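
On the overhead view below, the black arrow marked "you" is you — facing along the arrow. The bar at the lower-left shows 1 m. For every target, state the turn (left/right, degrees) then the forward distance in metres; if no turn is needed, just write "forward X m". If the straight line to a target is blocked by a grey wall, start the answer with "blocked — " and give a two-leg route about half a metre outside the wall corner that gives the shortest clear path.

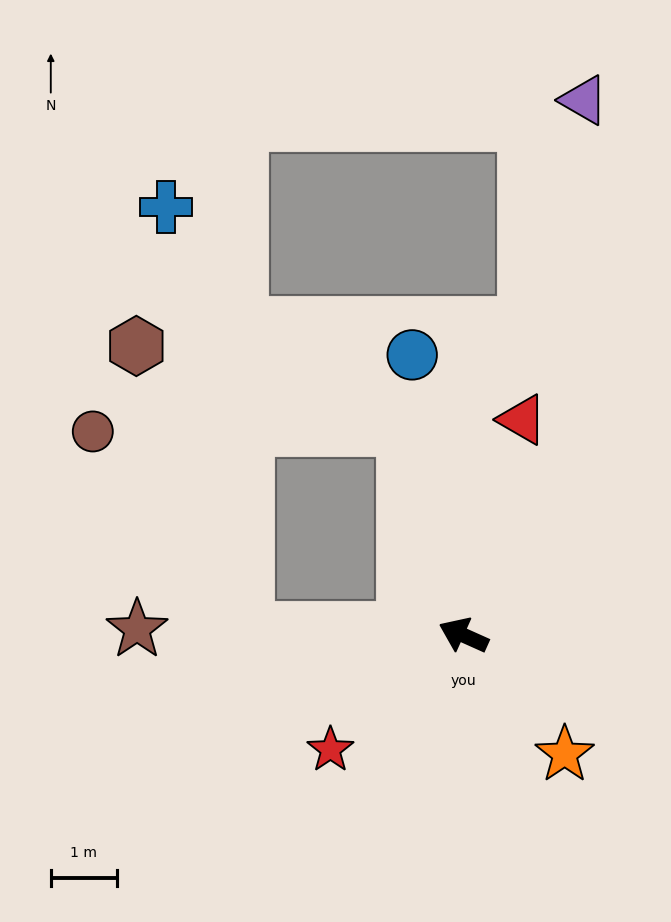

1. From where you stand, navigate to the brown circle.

blocked — turn left 23°, forward 3.3 m, then turn right 51°, forward 3.8 m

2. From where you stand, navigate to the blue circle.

turn right 56°, forward 4.3 m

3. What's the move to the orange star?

turn left 155°, forward 2.4 m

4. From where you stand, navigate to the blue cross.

blocked — turn left 23°, forward 3.3 m, then turn right 78°, forward 6.5 m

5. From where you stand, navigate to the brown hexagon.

blocked — turn right 50°, forward 3.3 m, then turn left 57°, forward 4.2 m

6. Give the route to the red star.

turn left 65°, forward 2.7 m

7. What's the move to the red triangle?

turn right 81°, forward 3.4 m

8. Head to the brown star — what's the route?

turn left 23°, forward 4.9 m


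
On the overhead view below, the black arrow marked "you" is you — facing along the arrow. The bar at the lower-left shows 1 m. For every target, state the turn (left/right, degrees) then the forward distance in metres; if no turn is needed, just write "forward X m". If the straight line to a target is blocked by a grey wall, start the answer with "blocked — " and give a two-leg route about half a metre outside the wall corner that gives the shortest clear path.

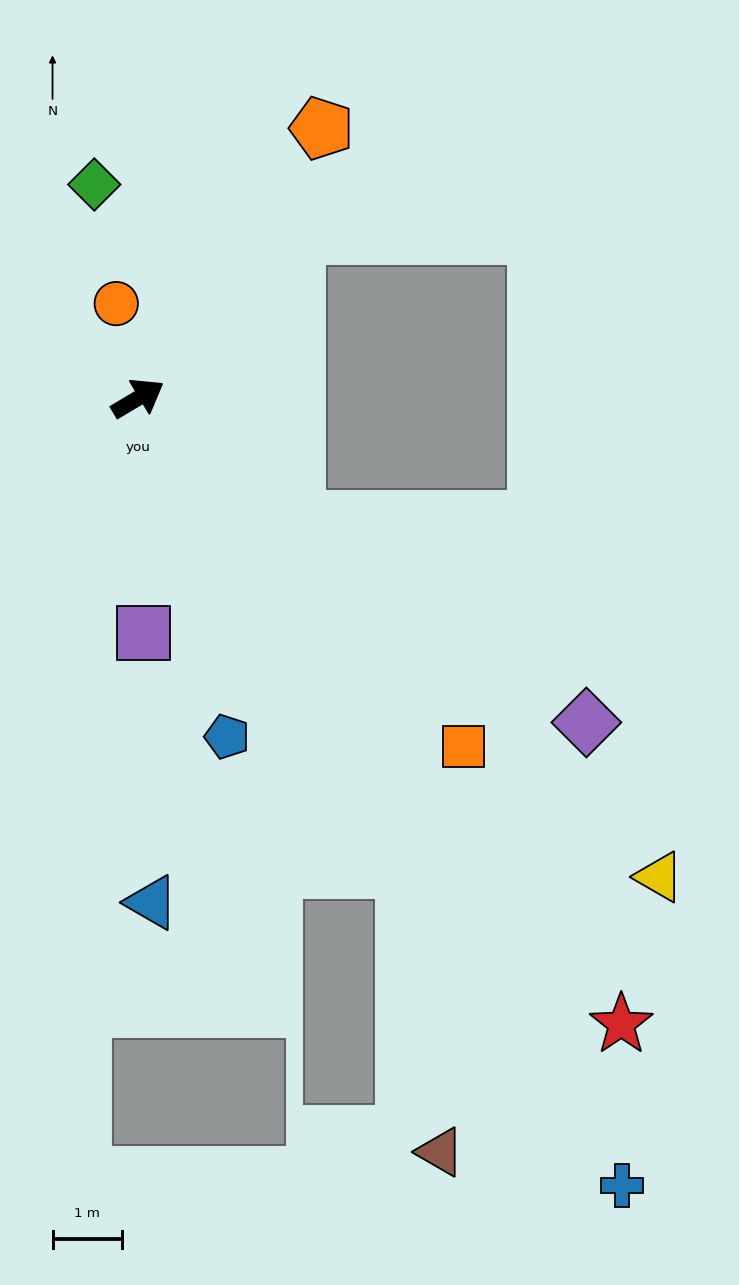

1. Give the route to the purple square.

turn right 119°, forward 3.4 m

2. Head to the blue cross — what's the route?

turn right 89°, forward 13.3 m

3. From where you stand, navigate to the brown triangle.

blocked — turn right 91°, forward 7.8 m, then turn right 23°, forward 4.1 m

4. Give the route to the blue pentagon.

turn right 106°, forward 5.0 m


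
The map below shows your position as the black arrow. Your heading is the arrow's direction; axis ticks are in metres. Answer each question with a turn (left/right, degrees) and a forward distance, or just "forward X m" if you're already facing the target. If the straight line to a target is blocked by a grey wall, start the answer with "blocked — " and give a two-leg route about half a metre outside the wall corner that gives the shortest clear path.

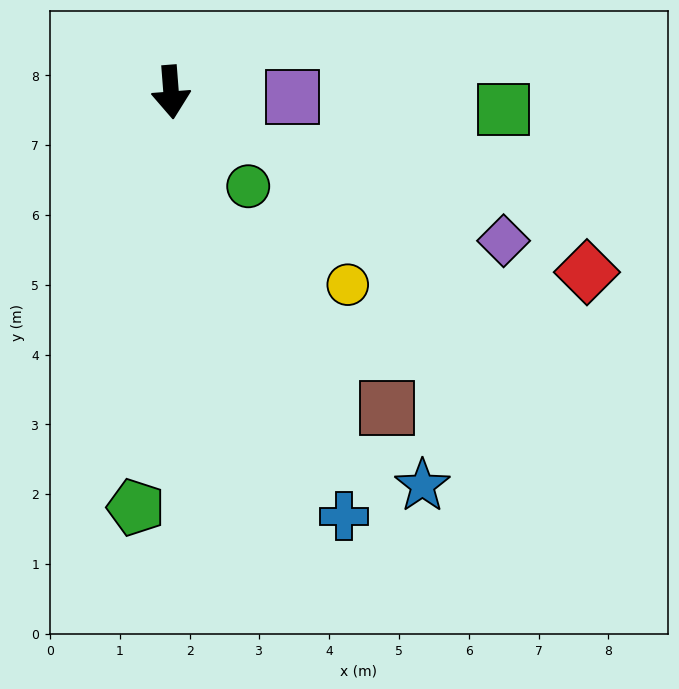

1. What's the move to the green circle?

turn left 35°, forward 1.7 m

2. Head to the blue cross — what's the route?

turn left 18°, forward 6.6 m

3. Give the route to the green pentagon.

turn right 9°, forward 6.0 m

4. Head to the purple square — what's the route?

turn left 83°, forward 1.7 m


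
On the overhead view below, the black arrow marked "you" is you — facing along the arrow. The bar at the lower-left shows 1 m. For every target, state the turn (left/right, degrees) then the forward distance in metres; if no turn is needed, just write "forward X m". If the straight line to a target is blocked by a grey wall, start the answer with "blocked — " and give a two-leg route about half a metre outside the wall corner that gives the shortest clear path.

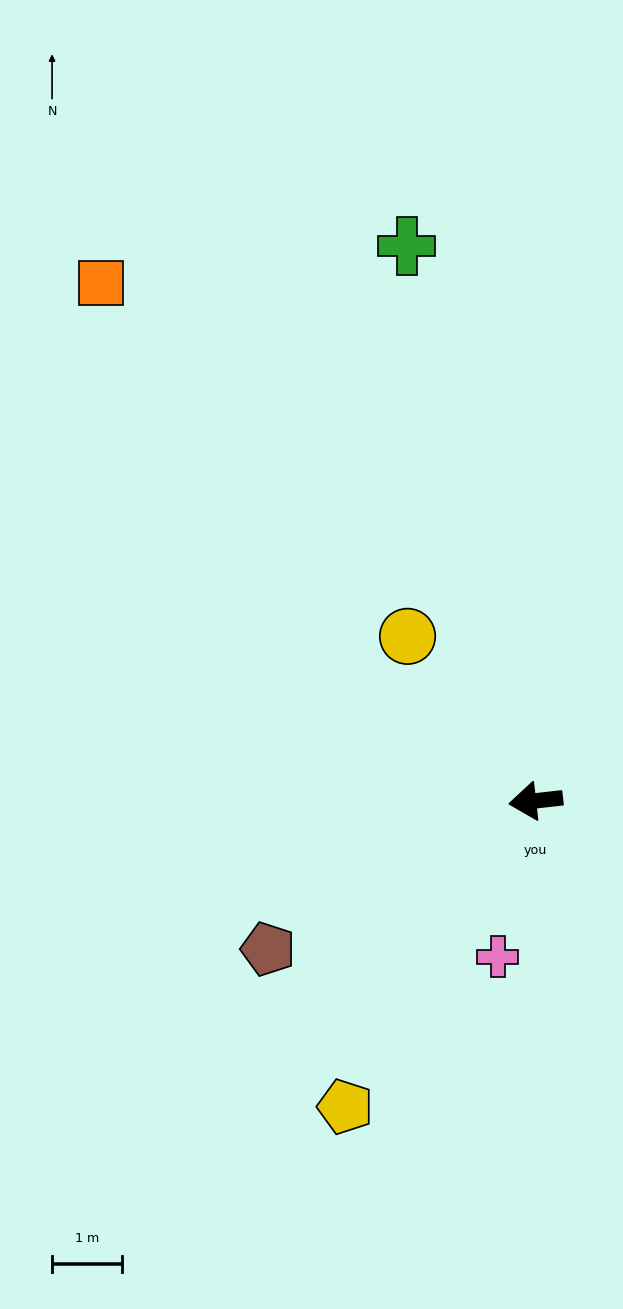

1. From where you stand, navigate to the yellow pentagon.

turn left 52°, forward 5.2 m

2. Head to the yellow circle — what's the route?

turn right 59°, forward 3.0 m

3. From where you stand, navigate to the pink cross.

turn left 70°, forward 2.3 m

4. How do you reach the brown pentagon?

turn left 23°, forward 4.4 m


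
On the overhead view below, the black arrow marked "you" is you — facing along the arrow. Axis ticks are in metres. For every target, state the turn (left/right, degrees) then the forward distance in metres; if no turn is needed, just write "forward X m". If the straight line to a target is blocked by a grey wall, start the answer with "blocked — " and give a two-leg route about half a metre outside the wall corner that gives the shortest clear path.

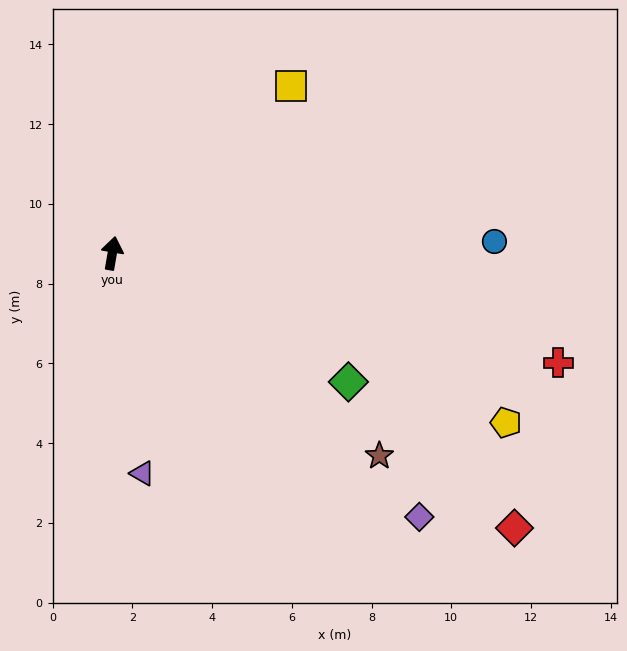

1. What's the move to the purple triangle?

turn right 162°, forward 5.6 m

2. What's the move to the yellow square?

turn right 37°, forward 6.1 m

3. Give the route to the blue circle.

turn right 78°, forward 9.6 m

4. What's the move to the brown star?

turn right 117°, forward 8.4 m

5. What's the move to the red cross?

turn right 94°, forward 11.5 m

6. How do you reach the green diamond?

turn right 109°, forward 6.7 m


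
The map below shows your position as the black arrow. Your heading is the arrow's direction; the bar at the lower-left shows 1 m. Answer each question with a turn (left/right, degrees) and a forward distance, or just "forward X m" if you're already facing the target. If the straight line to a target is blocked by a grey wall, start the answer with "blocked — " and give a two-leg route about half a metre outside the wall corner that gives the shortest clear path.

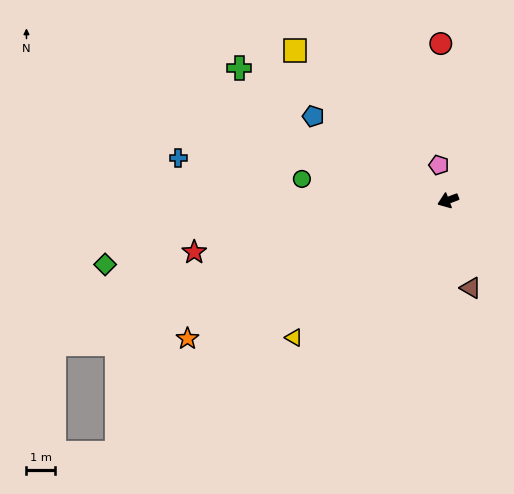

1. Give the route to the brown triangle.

turn left 84°, forward 3.1 m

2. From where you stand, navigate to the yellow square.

turn right 65°, forward 7.4 m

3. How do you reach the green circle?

turn right 29°, forward 5.1 m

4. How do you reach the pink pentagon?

turn right 96°, forward 1.3 m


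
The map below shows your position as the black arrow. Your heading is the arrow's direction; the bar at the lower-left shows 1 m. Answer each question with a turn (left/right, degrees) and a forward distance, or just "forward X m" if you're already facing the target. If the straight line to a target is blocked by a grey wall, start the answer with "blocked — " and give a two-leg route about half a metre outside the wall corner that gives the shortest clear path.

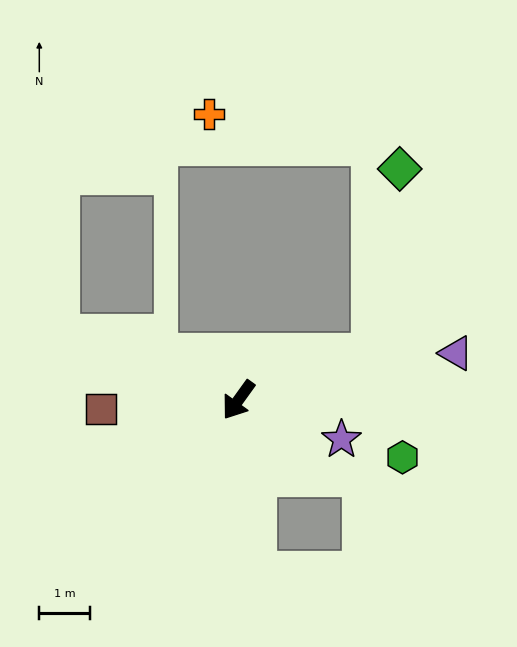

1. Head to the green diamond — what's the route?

blocked — turn left 144°, forward 2.8 m, then turn left 64°, forward 3.7 m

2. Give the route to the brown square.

turn right 51°, forward 2.7 m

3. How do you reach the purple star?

turn left 105°, forward 2.2 m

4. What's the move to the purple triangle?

turn left 138°, forward 4.4 m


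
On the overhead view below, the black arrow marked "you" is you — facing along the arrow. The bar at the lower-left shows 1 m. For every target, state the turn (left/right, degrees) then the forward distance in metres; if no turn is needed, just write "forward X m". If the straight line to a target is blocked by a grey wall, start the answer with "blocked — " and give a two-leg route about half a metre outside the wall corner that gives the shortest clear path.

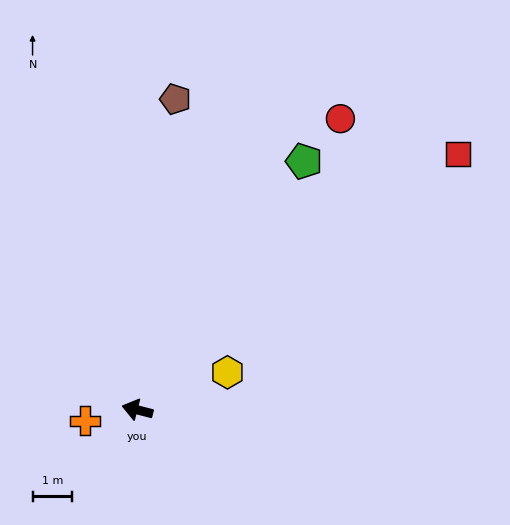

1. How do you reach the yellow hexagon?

turn right 143°, forward 2.5 m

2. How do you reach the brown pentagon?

turn right 83°, forward 7.9 m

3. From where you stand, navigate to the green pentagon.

turn right 109°, forward 7.6 m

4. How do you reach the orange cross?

turn left 26°, forward 1.4 m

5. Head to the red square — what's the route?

turn right 127°, forward 10.4 m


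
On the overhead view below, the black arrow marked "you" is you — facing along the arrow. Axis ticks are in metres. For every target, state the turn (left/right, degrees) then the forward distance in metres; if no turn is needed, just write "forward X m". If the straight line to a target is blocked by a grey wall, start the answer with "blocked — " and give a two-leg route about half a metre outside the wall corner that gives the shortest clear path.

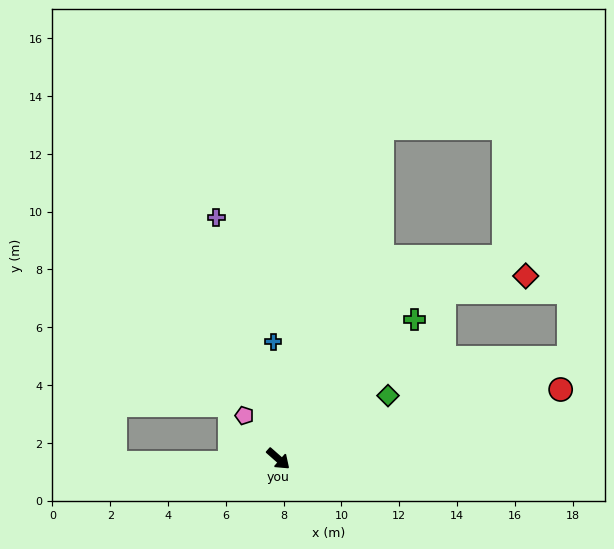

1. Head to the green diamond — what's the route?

turn left 71°, forward 4.4 m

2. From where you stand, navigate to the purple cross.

turn left 146°, forward 8.6 m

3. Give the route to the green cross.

turn left 87°, forward 6.7 m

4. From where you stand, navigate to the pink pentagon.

turn left 170°, forward 1.9 m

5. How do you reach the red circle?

turn left 55°, forward 10.1 m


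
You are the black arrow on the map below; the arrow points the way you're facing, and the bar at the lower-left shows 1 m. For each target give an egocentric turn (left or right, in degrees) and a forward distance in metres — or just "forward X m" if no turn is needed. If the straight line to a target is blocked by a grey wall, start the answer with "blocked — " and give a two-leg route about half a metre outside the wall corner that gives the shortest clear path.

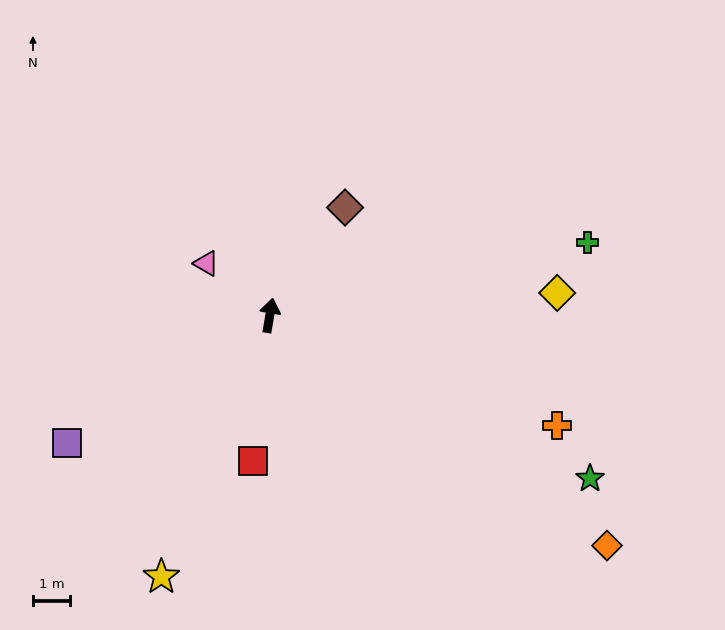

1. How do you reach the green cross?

turn right 67°, forward 8.7 m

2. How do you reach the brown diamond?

turn right 25°, forward 3.5 m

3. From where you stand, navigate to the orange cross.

turn right 101°, forward 8.2 m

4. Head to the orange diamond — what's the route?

turn right 115°, forward 10.9 m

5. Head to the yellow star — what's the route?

turn left 167°, forward 7.6 m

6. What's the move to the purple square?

turn left 132°, forward 6.4 m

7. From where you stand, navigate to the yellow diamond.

turn right 76°, forward 7.7 m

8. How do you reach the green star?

turn right 107°, forward 9.6 m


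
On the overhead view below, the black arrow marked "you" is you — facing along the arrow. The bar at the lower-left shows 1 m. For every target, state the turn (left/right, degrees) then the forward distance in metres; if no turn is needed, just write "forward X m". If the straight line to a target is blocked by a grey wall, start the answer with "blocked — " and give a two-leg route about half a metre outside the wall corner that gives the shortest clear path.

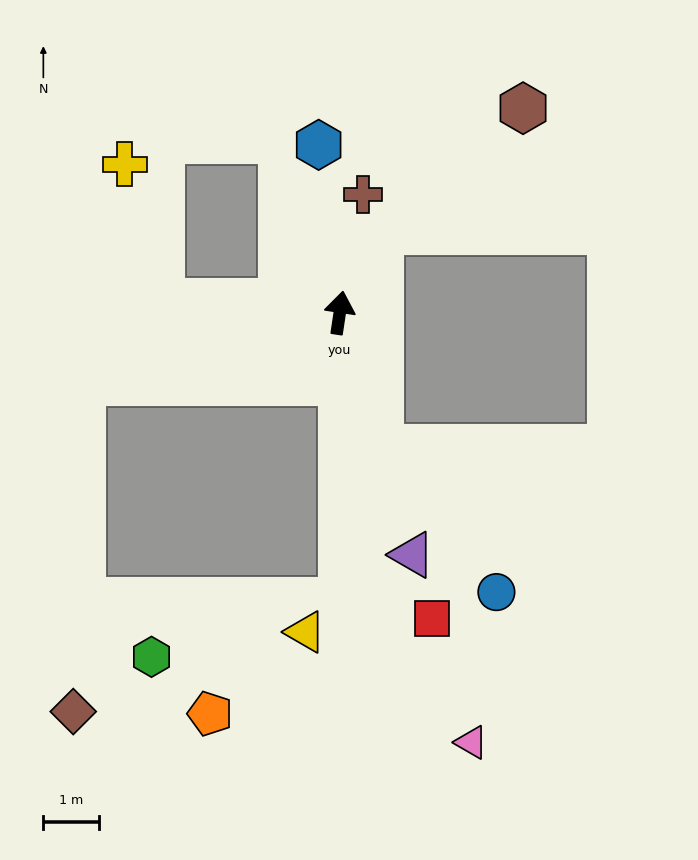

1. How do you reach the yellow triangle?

blocked — turn right 171°, forward 5.2 m, then turn right 50°, forward 0.9 m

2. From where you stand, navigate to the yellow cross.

blocked — turn left 95°, forward 3.2 m, then turn right 72°, forward 2.6 m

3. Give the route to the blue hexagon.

turn left 16°, forward 3.1 m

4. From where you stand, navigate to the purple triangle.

turn right 155°, forward 4.6 m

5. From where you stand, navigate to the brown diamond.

blocked — turn left 113°, forward 4.8 m, then turn left 74°, forward 6.0 m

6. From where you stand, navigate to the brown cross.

turn right 3°, forward 2.2 m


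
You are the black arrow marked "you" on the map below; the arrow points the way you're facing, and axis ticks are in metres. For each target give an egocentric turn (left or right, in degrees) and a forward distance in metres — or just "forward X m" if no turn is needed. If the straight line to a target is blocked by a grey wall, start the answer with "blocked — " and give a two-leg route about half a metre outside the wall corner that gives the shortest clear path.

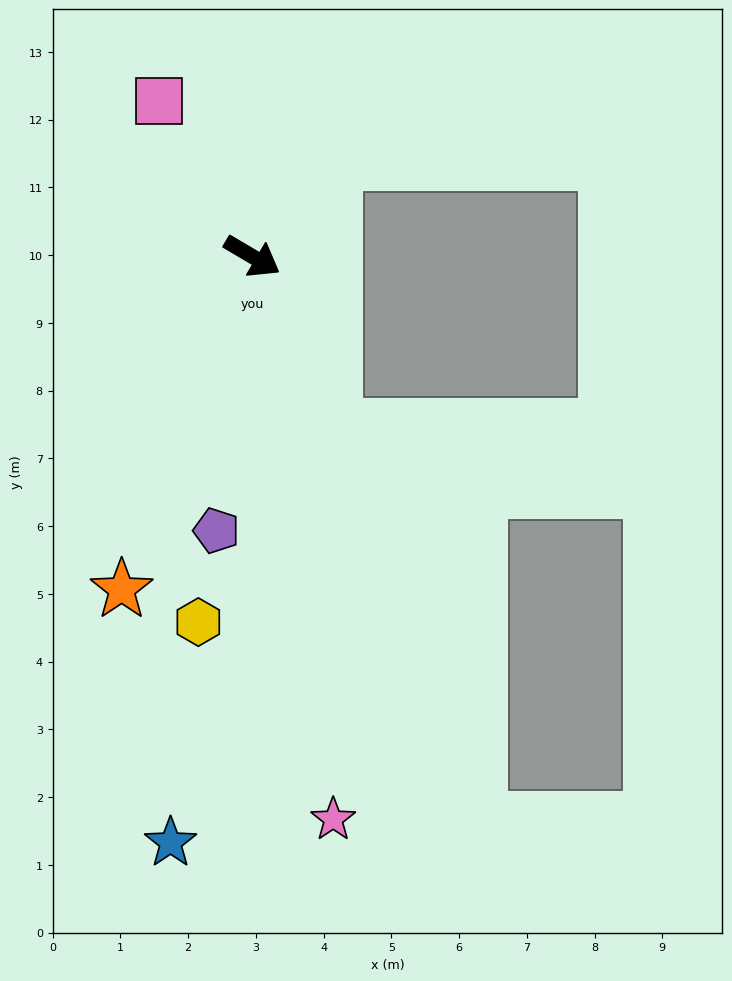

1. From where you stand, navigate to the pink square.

turn left 151°, forward 2.7 m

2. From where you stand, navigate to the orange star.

turn right 81°, forward 5.3 m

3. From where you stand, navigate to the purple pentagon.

turn right 67°, forward 4.1 m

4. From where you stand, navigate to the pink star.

turn right 51°, forward 8.4 m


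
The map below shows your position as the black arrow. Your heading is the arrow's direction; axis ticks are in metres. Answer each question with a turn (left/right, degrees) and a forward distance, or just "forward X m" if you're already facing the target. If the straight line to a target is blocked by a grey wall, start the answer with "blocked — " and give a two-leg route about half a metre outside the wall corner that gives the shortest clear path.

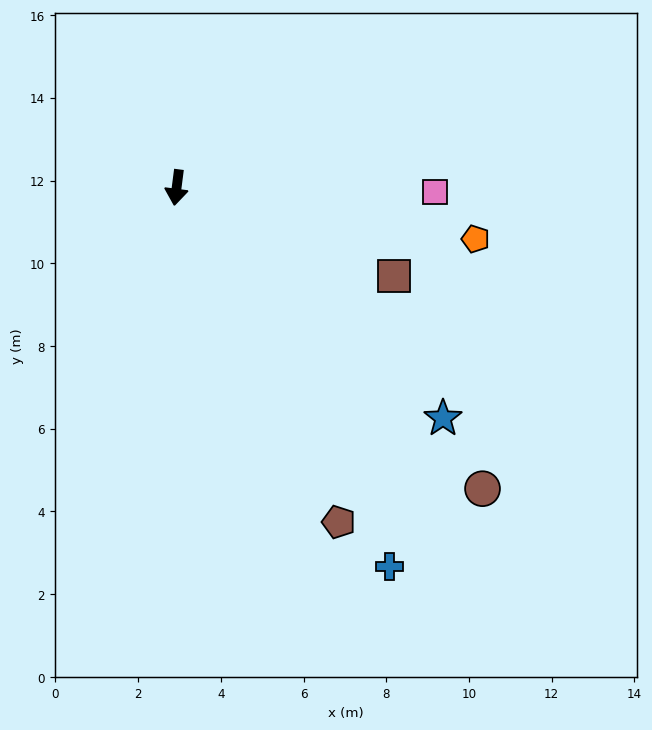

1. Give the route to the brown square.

turn left 75°, forward 5.7 m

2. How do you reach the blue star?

turn left 56°, forward 8.5 m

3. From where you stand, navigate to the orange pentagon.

turn left 88°, forward 7.3 m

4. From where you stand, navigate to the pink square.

turn left 96°, forward 6.3 m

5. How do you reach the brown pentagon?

turn left 33°, forward 9.0 m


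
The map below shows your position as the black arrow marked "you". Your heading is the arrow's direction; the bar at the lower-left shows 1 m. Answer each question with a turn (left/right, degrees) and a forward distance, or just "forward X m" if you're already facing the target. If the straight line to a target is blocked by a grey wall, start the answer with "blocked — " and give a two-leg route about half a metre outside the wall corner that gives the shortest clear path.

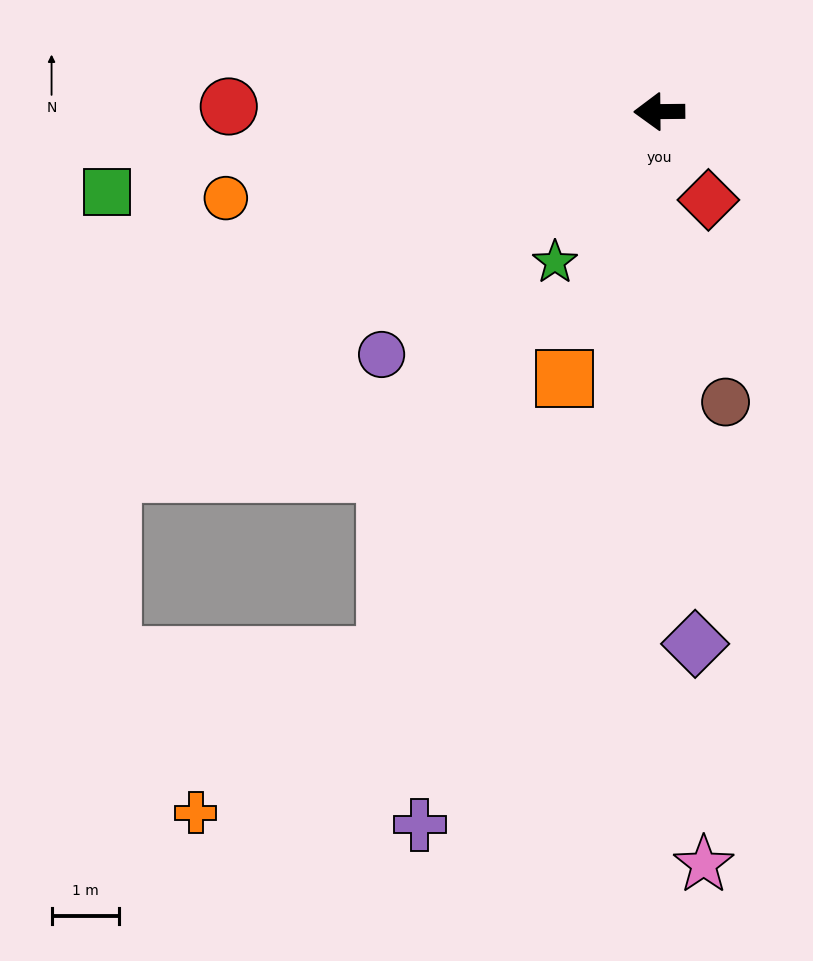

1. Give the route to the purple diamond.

turn left 93°, forward 7.9 m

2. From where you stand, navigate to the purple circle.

turn left 41°, forward 5.5 m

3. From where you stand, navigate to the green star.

turn left 55°, forward 2.7 m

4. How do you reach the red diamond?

turn left 119°, forward 1.5 m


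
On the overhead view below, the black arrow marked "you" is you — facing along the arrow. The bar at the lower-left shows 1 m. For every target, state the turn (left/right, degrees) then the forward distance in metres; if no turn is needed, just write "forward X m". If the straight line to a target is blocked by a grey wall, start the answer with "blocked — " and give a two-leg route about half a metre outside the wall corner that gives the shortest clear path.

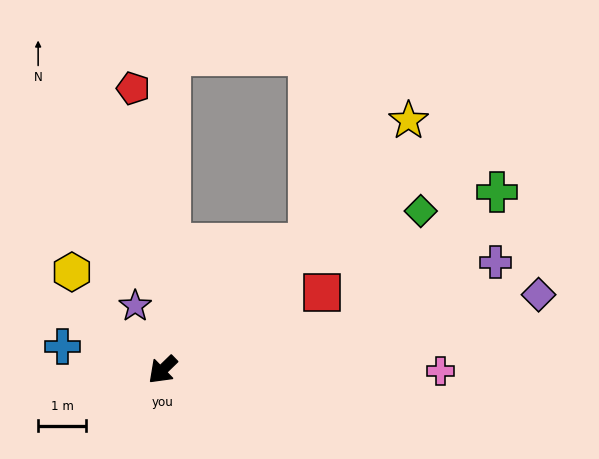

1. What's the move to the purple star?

turn right 111°, forward 1.5 m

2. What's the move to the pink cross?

turn left 136°, forward 5.8 m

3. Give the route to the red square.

turn left 162°, forward 3.7 m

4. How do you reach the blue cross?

turn right 57°, forward 2.2 m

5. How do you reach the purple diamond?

turn left 147°, forward 8.0 m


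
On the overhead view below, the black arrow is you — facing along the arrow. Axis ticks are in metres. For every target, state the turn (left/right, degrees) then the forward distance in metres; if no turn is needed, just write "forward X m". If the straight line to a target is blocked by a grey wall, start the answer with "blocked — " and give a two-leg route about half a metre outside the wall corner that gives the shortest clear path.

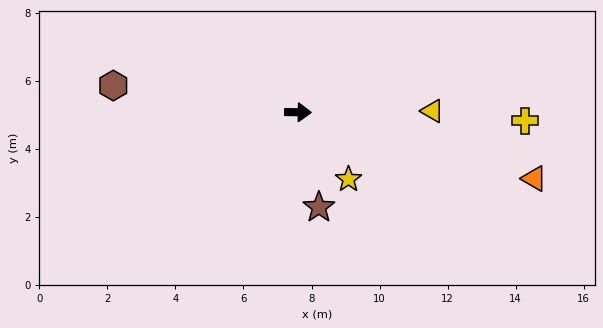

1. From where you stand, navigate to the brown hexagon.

turn left 173°, forward 5.5 m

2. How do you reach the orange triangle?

turn right 15°, forward 7.2 m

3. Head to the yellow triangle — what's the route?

forward 4.0 m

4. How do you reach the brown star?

turn right 77°, forward 2.9 m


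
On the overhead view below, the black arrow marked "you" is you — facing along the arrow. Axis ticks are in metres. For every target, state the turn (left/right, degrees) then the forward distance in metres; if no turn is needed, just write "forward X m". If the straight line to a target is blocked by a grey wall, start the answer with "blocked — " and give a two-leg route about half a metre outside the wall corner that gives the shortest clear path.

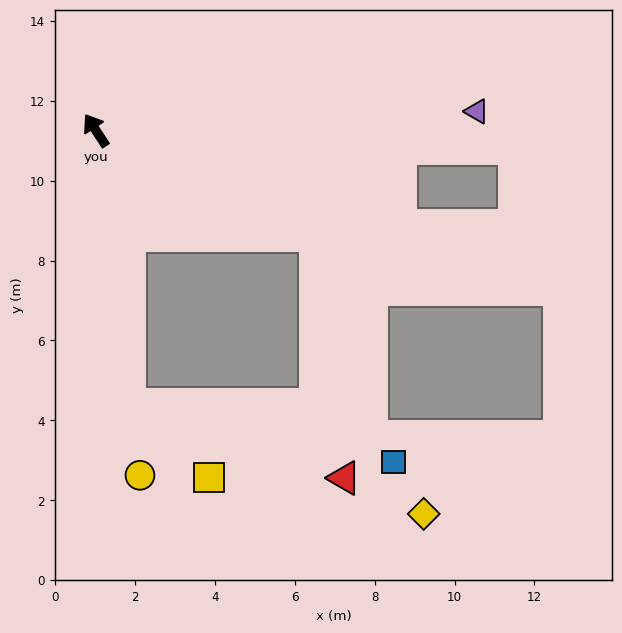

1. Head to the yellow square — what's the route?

blocked — turn left 154°, forward 6.9 m, then turn left 40°, forward 2.7 m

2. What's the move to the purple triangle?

turn right 120°, forward 9.5 m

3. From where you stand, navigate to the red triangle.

blocked — turn right 149°, forward 6.1 m, then turn right 58°, forward 6.1 m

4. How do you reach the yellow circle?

turn left 154°, forward 8.7 m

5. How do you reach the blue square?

blocked — turn left 154°, forward 6.9 m, then turn left 71°, forward 6.8 m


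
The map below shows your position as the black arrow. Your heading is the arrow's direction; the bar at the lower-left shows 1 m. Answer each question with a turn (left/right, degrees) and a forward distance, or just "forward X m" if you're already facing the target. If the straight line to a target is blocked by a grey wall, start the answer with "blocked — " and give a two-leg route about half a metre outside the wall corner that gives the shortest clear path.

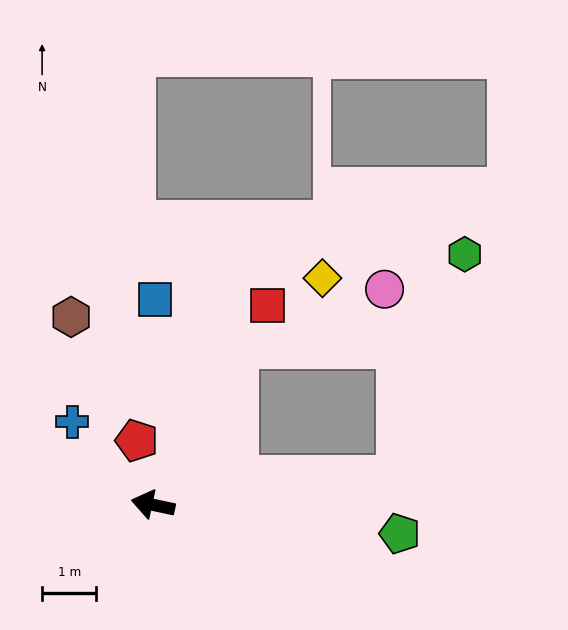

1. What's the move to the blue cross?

turn right 34°, forward 2.1 m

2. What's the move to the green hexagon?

blocked — turn right 162°, forward 4.6 m, then turn left 68°, forward 4.3 m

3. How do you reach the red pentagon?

turn right 64°, forward 1.2 m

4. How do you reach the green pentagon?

turn right 175°, forward 4.6 m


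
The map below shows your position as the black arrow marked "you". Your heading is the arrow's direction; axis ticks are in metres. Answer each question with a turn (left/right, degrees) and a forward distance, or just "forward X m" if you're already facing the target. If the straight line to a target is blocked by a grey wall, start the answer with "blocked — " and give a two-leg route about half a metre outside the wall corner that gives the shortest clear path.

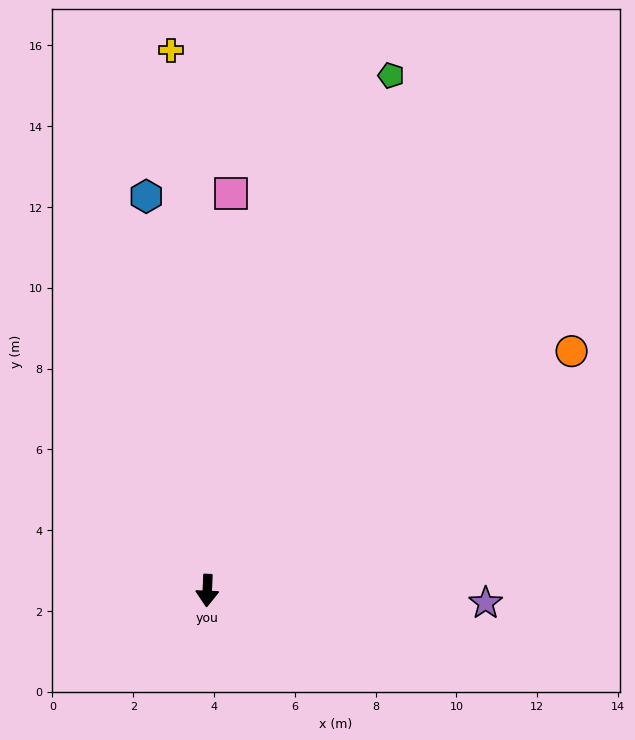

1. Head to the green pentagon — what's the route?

turn left 163°, forward 13.5 m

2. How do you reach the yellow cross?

turn right 174°, forward 13.4 m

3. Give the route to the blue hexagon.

turn right 169°, forward 9.9 m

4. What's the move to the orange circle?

turn left 126°, forward 10.8 m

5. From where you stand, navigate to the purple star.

turn left 90°, forward 6.9 m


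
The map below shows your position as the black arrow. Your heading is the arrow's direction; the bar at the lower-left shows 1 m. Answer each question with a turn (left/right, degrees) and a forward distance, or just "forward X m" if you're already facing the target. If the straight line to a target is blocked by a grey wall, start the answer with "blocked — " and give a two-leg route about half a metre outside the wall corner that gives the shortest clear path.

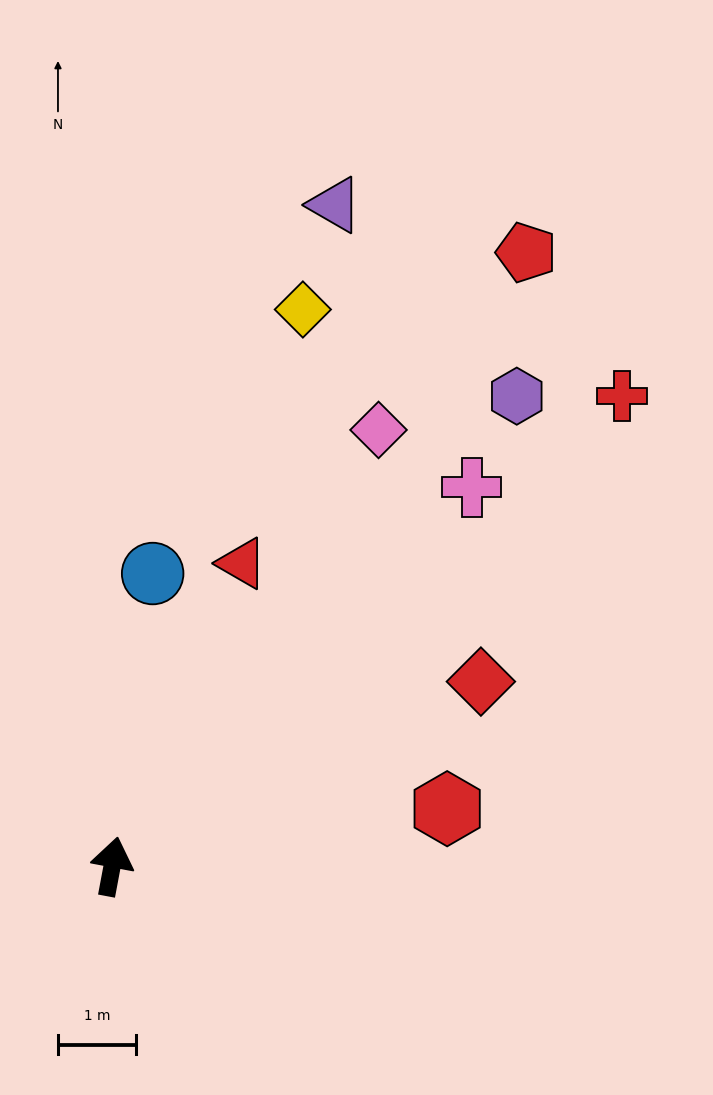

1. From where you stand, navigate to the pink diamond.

turn right 21°, forward 6.5 m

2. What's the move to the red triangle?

turn right 13°, forward 4.2 m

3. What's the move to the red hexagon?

turn right 70°, forward 4.3 m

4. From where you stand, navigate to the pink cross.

turn right 33°, forward 6.7 m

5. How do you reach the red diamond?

turn right 53°, forward 5.3 m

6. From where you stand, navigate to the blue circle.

turn left 3°, forward 3.8 m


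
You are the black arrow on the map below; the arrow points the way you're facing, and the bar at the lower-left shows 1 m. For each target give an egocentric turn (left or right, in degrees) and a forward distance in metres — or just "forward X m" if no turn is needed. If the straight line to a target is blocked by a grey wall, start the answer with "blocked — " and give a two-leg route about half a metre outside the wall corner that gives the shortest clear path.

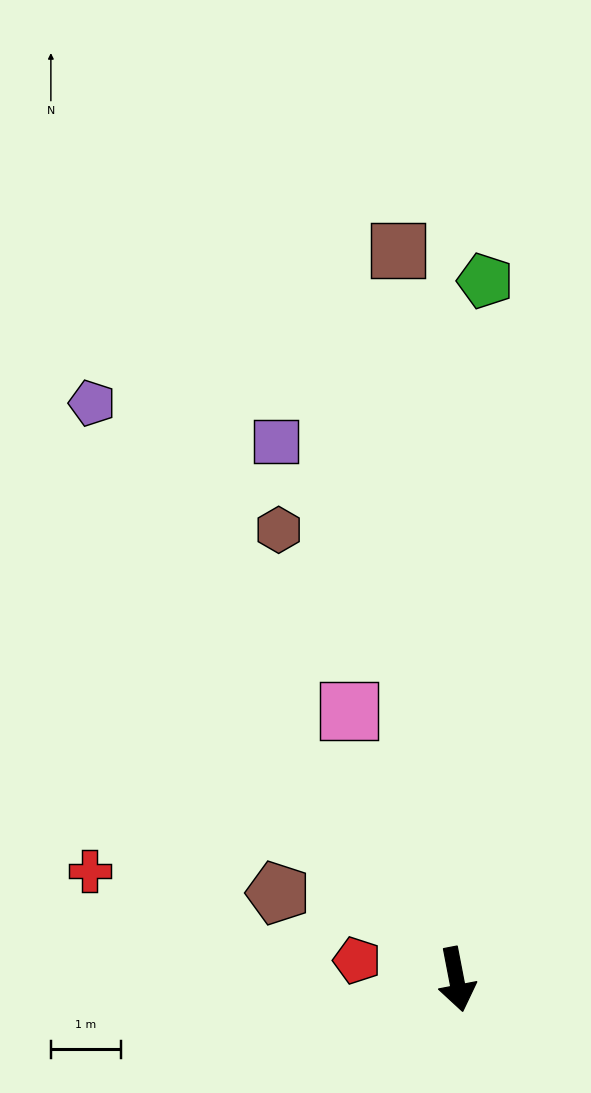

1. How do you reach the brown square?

turn left 174°, forward 10.4 m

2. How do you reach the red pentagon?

turn right 112°, forward 1.4 m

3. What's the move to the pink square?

turn right 169°, forward 4.1 m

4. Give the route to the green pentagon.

turn left 167°, forward 10.0 m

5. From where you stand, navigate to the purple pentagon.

turn right 159°, forward 9.7 m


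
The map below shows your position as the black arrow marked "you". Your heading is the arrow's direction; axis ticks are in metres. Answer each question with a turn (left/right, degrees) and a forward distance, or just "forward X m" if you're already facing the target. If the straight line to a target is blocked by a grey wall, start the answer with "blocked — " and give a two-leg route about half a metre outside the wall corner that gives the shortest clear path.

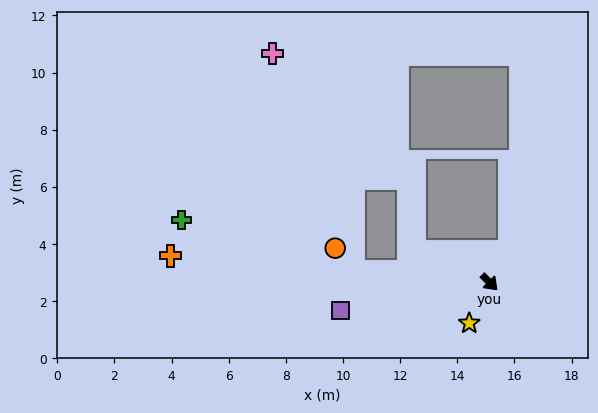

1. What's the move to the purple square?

turn right 124°, forward 5.3 m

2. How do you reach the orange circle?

blocked — turn right 139°, forward 4.8 m, then turn right 49°, forward 1.0 m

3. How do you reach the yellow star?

turn right 71°, forward 1.6 m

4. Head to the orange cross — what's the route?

turn right 140°, forward 11.2 m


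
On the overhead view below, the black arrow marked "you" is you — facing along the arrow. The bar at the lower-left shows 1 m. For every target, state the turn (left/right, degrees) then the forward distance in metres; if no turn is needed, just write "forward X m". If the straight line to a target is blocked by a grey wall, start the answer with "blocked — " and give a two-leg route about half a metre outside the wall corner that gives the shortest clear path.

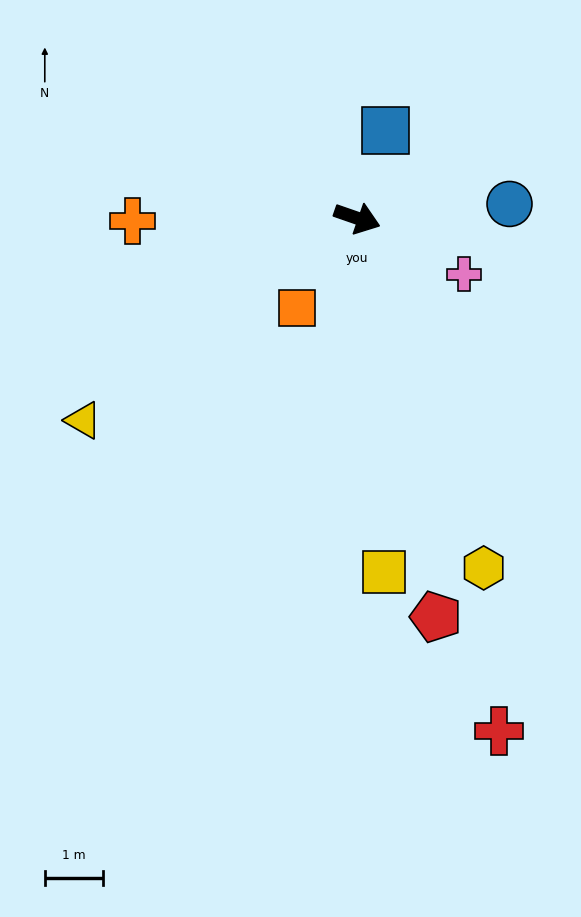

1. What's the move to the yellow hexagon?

turn right 51°, forward 6.4 m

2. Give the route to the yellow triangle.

turn right 124°, forward 5.8 m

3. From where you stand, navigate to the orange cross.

turn right 160°, forward 3.9 m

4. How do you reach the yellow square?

turn right 67°, forward 6.1 m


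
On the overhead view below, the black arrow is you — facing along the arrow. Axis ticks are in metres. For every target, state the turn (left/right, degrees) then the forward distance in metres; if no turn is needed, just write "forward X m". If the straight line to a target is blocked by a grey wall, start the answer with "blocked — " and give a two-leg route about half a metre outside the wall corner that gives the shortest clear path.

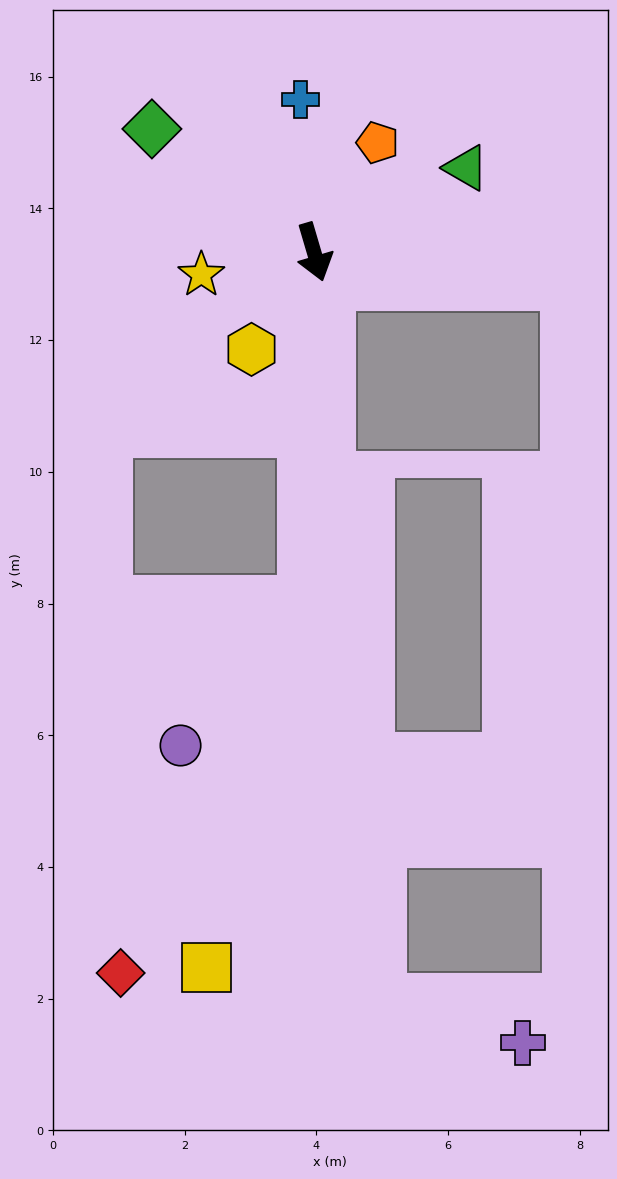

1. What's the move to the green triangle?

turn left 103°, forward 2.6 m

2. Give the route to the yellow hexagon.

turn right 49°, forward 1.8 m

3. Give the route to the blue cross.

turn left 169°, forward 2.3 m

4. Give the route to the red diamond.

blocked — turn right 18°, forward 5.3 m, then turn right 25°, forward 6.3 m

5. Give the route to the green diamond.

turn right 144°, forward 3.1 m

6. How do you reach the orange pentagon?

turn left 133°, forward 1.9 m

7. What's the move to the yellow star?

turn right 95°, forward 1.7 m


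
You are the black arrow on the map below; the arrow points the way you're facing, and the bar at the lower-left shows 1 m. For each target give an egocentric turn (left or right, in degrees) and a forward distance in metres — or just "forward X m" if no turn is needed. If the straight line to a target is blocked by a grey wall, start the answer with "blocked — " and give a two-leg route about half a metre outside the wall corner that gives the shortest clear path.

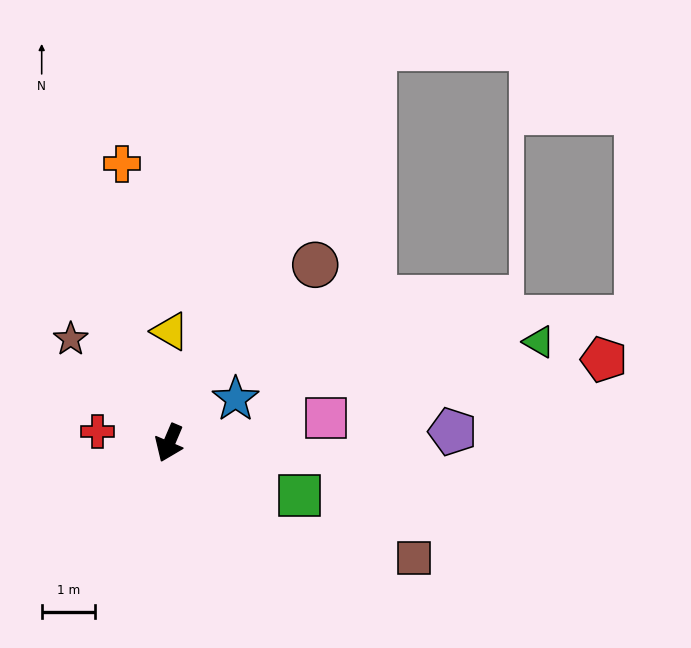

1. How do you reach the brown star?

turn right 113°, forward 2.7 m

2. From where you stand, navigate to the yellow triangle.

turn right 157°, forward 2.1 m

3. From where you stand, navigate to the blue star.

turn left 147°, forward 1.5 m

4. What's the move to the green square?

turn left 91°, forward 2.6 m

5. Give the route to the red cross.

turn right 76°, forward 1.4 m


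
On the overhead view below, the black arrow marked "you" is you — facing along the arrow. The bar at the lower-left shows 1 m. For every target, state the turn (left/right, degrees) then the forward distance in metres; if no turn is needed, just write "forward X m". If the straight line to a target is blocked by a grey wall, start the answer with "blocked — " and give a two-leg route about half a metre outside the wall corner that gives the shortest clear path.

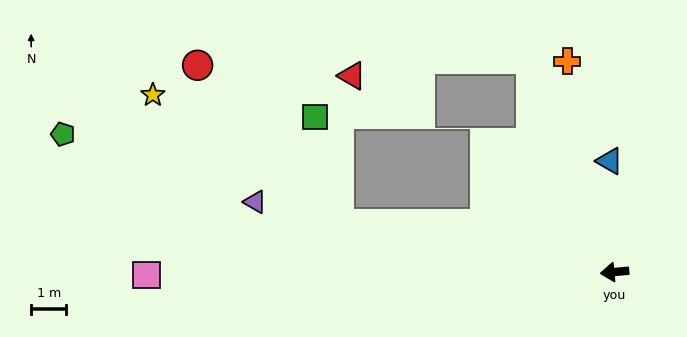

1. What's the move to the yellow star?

blocked — turn right 15°, forward 8.0 m, then turn right 25°, forward 6.5 m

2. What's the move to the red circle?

blocked — turn right 15°, forward 8.0 m, then turn right 38°, forward 6.1 m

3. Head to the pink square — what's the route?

turn right 5°, forward 13.4 m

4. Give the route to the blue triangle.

turn right 93°, forward 3.2 m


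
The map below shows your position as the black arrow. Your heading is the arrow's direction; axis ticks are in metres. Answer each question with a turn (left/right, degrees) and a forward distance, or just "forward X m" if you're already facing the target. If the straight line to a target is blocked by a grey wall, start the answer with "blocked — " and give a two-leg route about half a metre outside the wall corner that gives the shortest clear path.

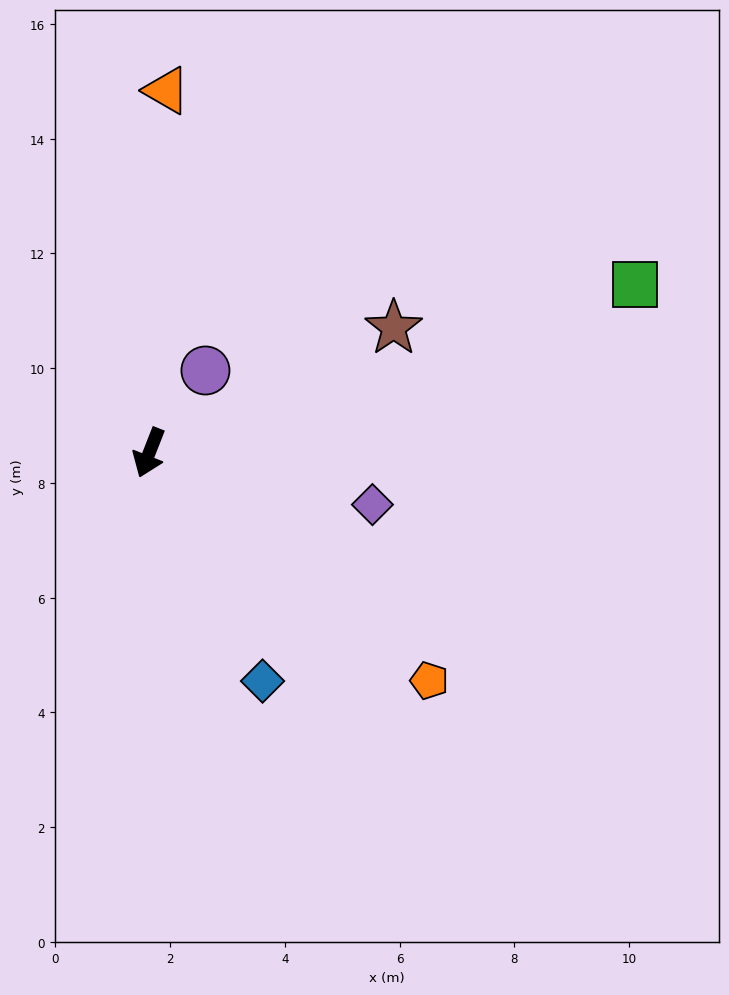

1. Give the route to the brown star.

turn left 139°, forward 4.8 m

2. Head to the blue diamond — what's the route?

turn left 48°, forward 4.4 m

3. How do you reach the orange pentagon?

turn left 72°, forward 6.3 m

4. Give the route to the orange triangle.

turn right 161°, forward 6.3 m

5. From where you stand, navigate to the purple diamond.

turn left 98°, forward 4.0 m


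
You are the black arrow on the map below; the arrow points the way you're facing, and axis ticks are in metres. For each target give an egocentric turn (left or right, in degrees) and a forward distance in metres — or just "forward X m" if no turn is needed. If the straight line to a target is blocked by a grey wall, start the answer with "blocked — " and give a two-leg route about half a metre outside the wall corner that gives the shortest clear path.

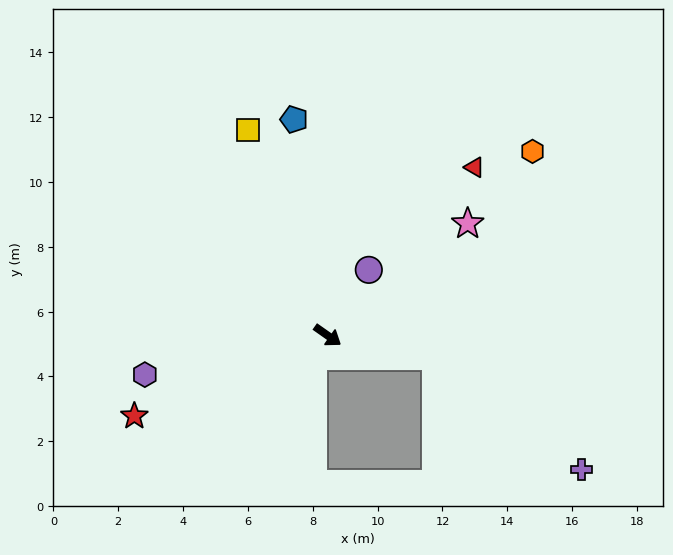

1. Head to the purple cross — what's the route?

blocked — turn left 24°, forward 3.4 m, then turn right 27°, forward 5.7 m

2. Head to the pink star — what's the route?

turn left 74°, forward 5.5 m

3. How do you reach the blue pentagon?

turn left 134°, forward 6.7 m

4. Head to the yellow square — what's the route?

turn left 146°, forward 6.8 m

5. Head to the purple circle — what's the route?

turn left 93°, forward 2.4 m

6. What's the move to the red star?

turn right 122°, forward 6.5 m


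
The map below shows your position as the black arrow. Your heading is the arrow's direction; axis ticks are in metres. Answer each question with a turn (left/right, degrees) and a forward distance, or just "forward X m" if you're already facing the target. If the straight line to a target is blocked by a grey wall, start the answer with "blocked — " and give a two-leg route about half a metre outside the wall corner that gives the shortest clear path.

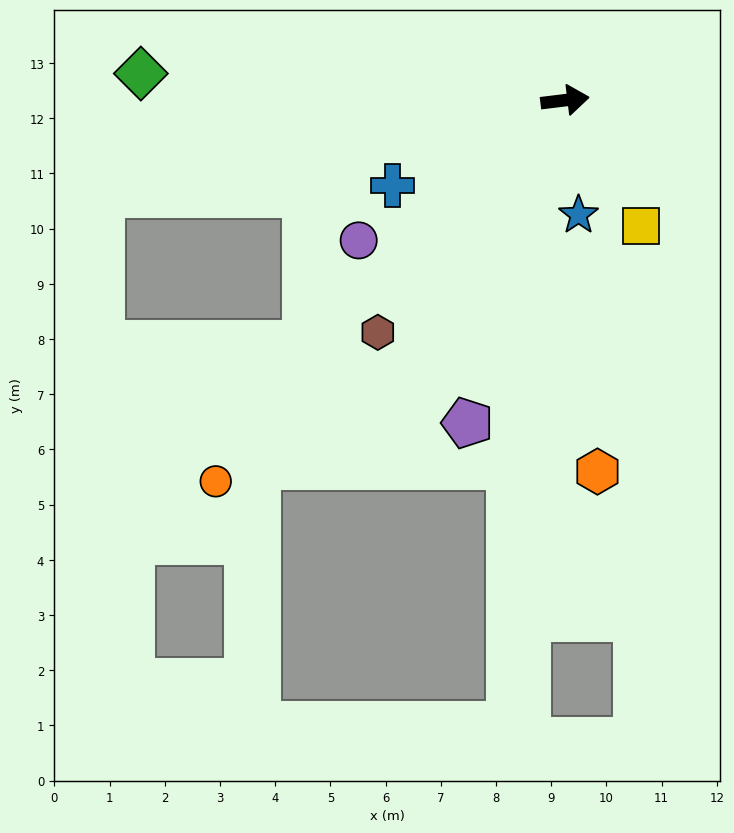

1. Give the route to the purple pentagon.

turn right 114°, forward 6.1 m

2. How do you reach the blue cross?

turn right 161°, forward 3.5 m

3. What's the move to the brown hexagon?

turn right 136°, forward 5.4 m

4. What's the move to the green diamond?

turn left 169°, forward 7.7 m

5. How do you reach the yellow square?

turn right 66°, forward 2.7 m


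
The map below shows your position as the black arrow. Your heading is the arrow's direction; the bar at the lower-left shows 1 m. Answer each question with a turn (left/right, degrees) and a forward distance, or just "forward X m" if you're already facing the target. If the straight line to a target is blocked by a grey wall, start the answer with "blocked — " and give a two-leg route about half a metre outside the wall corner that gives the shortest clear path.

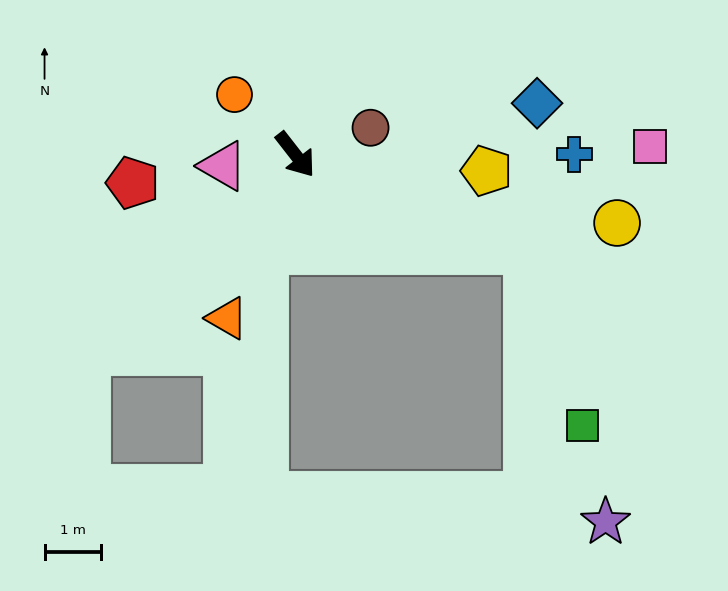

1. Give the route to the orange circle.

turn right 173°, forward 1.5 m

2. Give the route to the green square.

blocked — turn left 30°, forward 4.5 m, then turn right 50°, forward 3.3 m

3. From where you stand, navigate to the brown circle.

turn left 72°, forward 1.4 m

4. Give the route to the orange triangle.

turn right 61°, forward 3.1 m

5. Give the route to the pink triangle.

turn right 119°, forward 1.3 m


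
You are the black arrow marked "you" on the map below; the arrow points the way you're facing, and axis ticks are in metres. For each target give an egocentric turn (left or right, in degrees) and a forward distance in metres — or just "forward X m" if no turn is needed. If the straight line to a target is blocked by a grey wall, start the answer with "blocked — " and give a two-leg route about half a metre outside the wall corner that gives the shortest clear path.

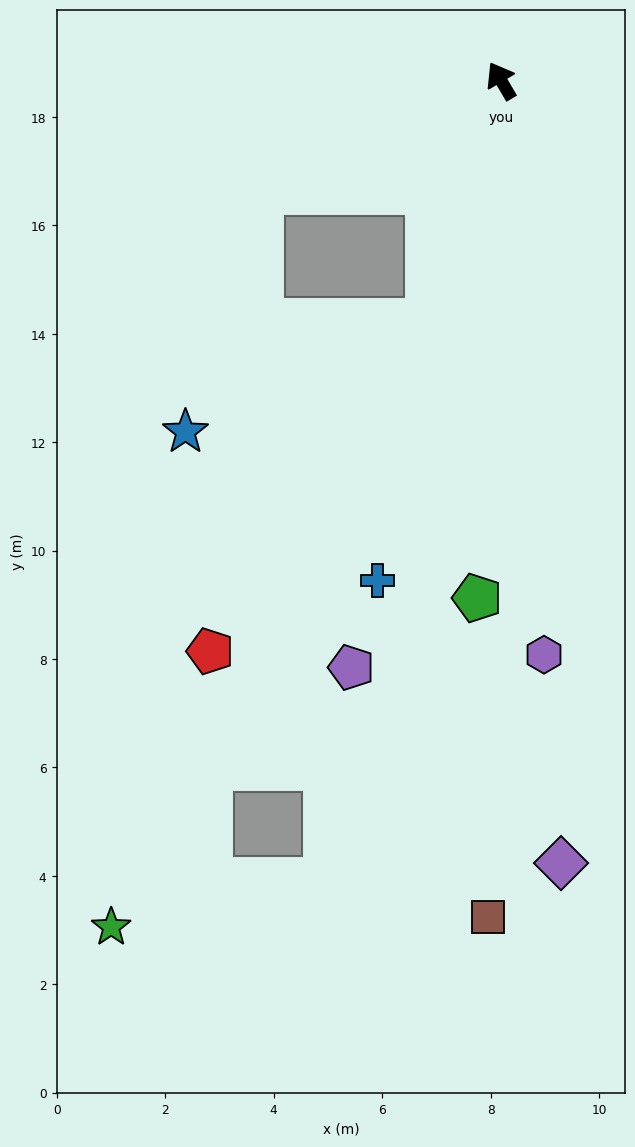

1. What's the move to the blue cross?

turn left 136°, forward 9.5 m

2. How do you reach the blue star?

blocked — turn left 84°, forward 4.9 m, then turn left 48°, forward 4.6 m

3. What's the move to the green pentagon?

turn left 147°, forward 9.6 m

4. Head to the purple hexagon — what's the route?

turn left 154°, forward 10.6 m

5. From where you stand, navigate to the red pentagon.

blocked — turn left 133°, forward 4.6 m, then turn right 17°, forward 7.3 m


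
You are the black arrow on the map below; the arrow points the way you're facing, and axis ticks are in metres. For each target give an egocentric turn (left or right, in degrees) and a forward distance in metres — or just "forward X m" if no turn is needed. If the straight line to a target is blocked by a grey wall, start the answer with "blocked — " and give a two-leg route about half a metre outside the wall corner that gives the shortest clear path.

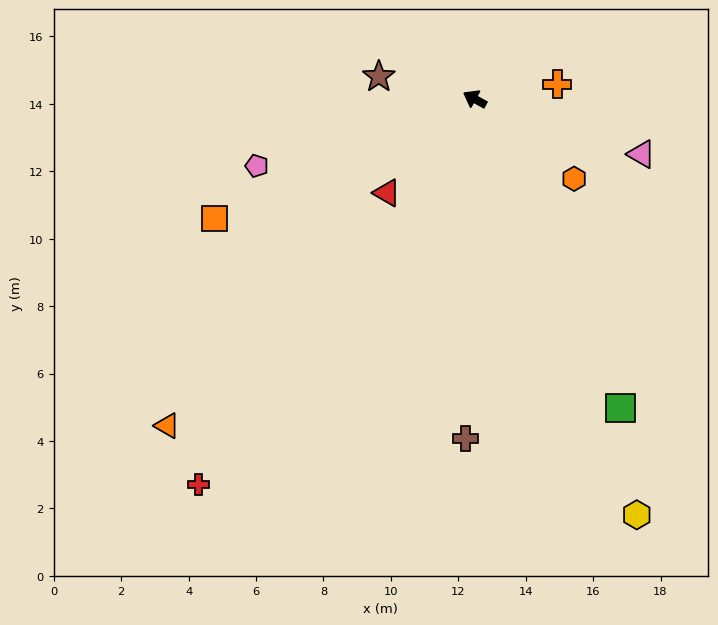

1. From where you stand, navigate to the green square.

turn left 144°, forward 10.1 m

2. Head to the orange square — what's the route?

turn left 54°, forward 8.5 m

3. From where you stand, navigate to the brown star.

turn left 16°, forward 2.9 m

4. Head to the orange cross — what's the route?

turn right 141°, forward 2.5 m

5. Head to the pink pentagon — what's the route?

turn left 46°, forward 6.8 m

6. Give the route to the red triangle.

turn left 76°, forward 3.8 m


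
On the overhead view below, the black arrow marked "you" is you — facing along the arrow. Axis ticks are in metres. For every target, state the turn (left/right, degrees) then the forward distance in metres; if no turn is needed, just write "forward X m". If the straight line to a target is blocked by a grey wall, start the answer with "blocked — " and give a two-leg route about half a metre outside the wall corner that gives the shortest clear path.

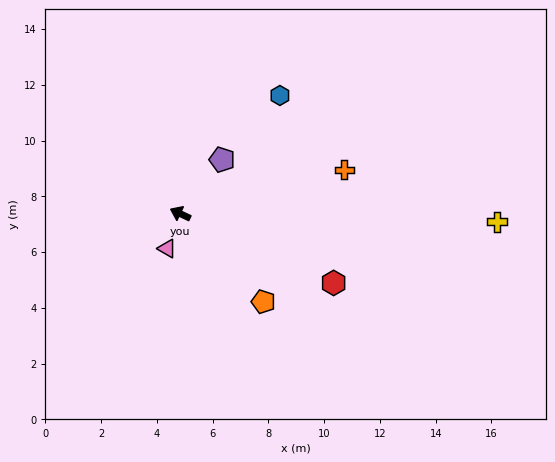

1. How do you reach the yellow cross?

turn right 156°, forward 11.4 m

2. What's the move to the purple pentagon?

turn right 103°, forward 2.4 m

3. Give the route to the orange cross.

turn right 140°, forward 6.1 m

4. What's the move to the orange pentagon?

turn left 159°, forward 4.3 m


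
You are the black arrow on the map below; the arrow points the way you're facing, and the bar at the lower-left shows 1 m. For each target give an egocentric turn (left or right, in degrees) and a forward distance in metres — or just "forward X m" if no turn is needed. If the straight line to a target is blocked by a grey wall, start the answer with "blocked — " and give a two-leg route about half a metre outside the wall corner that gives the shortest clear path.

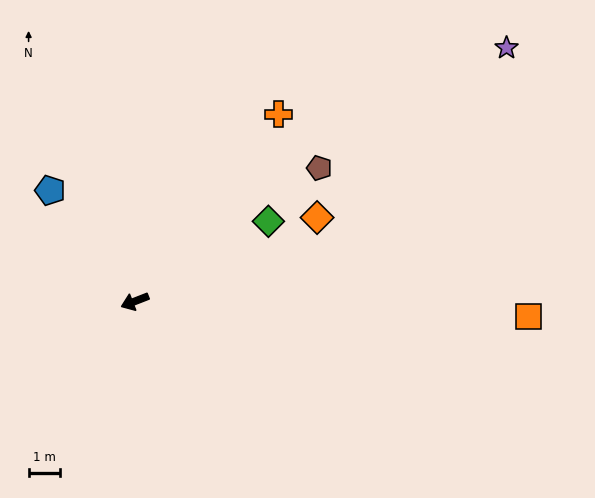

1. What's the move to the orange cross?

turn right 149°, forward 7.4 m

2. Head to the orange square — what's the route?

turn left 156°, forward 12.4 m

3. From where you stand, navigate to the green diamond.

turn right 170°, forward 4.9 m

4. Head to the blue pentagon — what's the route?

turn right 74°, forward 4.4 m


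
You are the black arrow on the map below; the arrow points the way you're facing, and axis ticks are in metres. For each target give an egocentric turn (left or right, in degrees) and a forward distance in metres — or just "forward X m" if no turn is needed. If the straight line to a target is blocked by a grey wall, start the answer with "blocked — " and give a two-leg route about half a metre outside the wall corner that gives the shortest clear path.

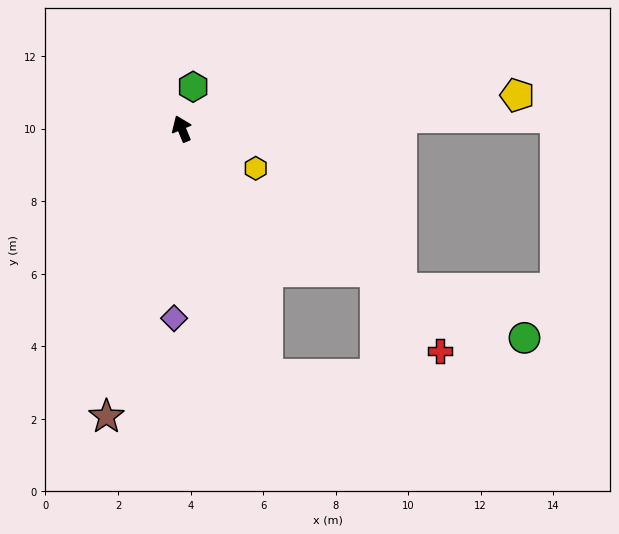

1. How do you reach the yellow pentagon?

turn right 107°, forward 9.3 m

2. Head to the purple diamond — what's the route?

turn left 155°, forward 5.2 m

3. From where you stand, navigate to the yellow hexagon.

turn right 141°, forward 2.3 m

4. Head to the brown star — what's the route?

turn left 143°, forward 8.2 m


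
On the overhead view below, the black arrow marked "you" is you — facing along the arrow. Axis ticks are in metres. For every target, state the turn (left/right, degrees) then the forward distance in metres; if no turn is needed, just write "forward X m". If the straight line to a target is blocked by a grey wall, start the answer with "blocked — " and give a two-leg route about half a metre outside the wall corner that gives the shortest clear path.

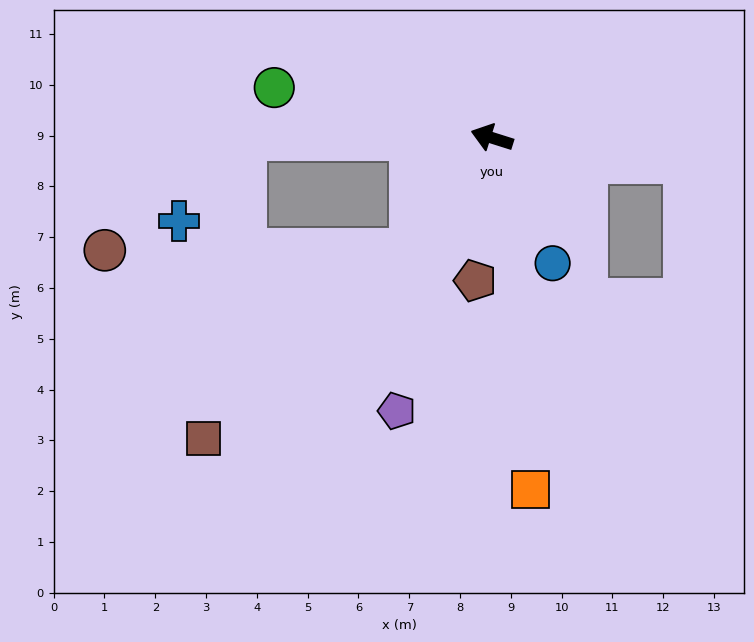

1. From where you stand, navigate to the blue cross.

blocked — turn left 18°, forward 4.9 m, then turn left 51°, forward 2.1 m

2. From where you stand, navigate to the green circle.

turn left 5°, forward 4.4 m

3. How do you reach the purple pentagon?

turn left 88°, forward 5.7 m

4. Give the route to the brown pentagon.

turn left 101°, forward 2.8 m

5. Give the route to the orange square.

turn left 114°, forward 7.0 m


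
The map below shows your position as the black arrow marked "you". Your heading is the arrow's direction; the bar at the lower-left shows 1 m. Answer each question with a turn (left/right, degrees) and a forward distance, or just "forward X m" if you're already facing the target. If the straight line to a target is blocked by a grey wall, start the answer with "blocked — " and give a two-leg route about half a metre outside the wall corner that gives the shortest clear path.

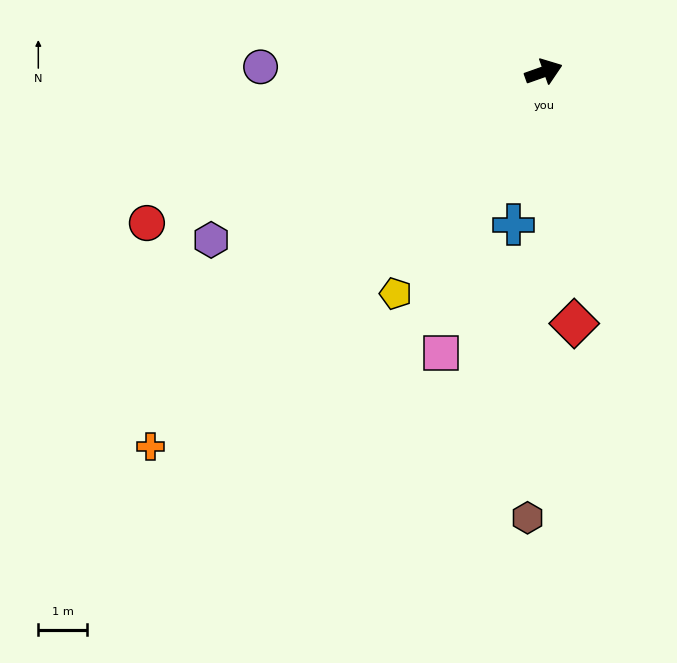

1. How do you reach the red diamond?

turn right 103°, forward 5.2 m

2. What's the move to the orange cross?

turn right 156°, forward 11.2 m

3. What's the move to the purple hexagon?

turn right 173°, forward 7.7 m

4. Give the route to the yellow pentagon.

turn right 143°, forward 5.5 m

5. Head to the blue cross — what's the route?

turn right 121°, forward 3.2 m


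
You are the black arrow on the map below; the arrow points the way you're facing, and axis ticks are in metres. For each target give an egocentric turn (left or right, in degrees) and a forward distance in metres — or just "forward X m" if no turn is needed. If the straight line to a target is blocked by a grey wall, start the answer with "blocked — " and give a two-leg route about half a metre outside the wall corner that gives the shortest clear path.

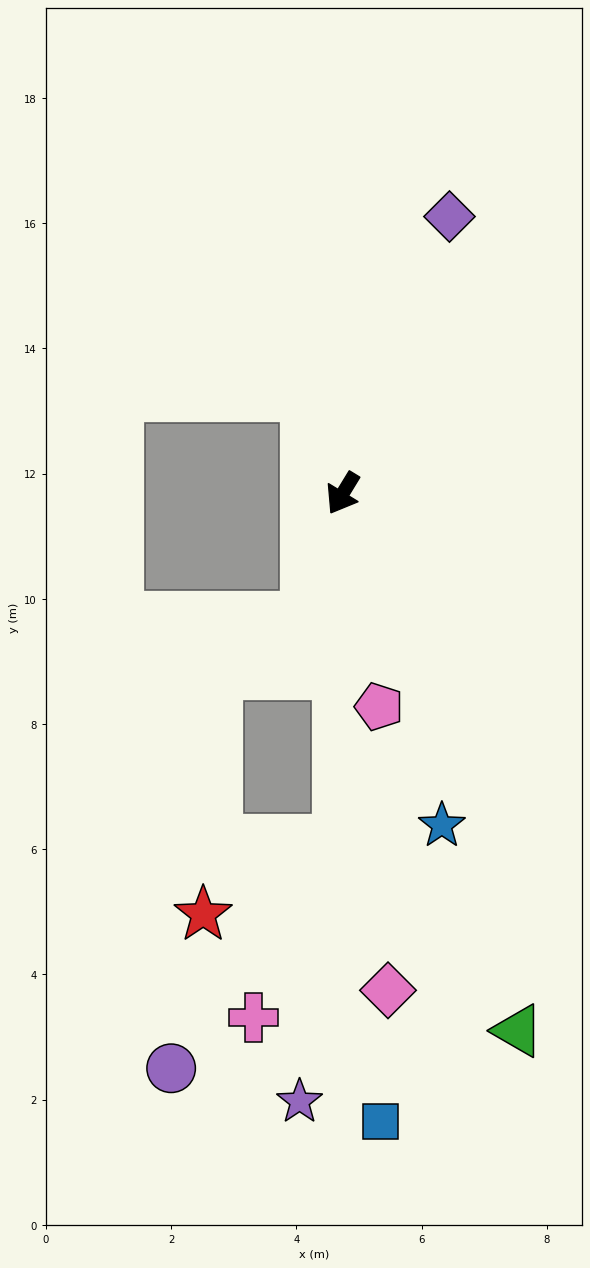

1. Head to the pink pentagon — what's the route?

turn left 41°, forward 3.5 m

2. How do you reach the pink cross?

blocked — turn left 31°, forward 5.5 m, then turn right 26°, forward 3.1 m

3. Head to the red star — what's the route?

blocked — turn left 31°, forward 5.5 m, then turn right 61°, forward 2.5 m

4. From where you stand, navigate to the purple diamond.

turn right 170°, forward 4.7 m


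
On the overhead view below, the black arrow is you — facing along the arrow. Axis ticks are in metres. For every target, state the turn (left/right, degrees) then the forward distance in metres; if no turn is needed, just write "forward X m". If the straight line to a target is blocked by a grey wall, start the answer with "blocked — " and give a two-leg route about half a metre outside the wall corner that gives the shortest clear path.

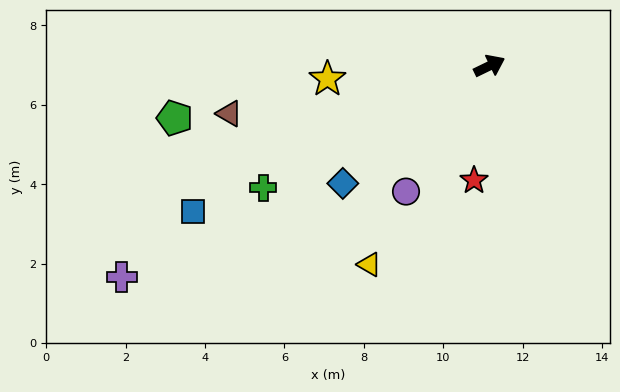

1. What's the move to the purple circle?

turn right 149°, forward 3.8 m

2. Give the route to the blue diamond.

turn right 167°, forward 4.7 m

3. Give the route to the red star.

turn right 124°, forward 2.9 m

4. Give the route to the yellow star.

turn left 159°, forward 4.1 m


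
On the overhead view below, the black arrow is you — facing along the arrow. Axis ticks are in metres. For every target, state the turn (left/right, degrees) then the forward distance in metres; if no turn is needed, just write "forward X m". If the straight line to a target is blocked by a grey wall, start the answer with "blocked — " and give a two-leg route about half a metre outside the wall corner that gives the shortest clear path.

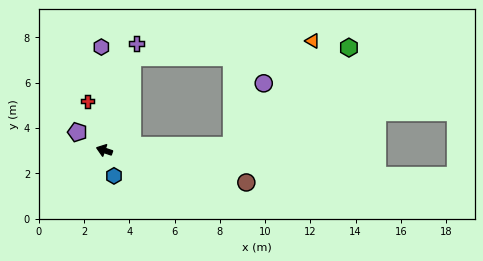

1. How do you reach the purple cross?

turn right 88°, forward 4.9 m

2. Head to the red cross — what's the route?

turn right 52°, forward 2.3 m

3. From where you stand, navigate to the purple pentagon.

turn right 15°, forward 1.4 m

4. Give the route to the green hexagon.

blocked — turn right 159°, forward 5.7 m, then turn left 38°, forward 6.7 m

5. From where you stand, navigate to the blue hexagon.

turn left 130°, forward 1.2 m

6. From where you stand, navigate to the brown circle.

turn right 174°, forward 6.4 m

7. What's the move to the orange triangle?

blocked — turn right 159°, forward 5.7 m, then turn left 51°, forward 5.9 m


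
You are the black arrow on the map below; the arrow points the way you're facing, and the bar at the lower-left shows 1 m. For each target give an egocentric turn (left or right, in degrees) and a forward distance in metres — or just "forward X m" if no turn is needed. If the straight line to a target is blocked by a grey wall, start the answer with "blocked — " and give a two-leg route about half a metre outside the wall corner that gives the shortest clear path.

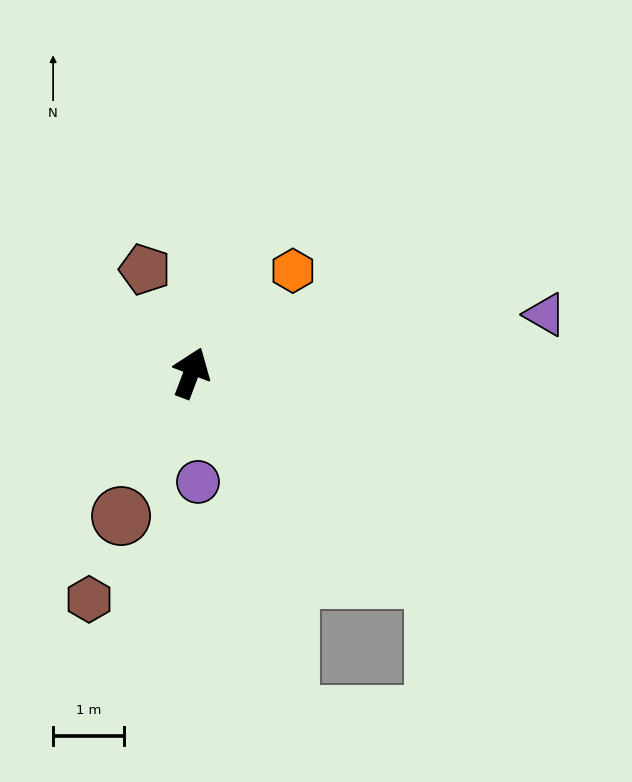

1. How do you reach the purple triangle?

turn right 60°, forward 5.0 m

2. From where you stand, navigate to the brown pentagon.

turn left 45°, forward 1.6 m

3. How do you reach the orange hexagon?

turn right 24°, forward 2.0 m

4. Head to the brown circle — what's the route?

turn left 175°, forward 2.2 m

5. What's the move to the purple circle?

turn right 156°, forward 1.5 m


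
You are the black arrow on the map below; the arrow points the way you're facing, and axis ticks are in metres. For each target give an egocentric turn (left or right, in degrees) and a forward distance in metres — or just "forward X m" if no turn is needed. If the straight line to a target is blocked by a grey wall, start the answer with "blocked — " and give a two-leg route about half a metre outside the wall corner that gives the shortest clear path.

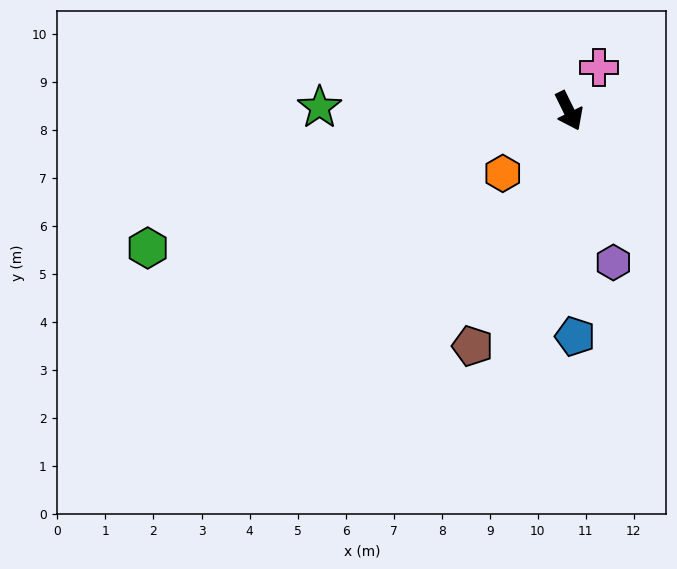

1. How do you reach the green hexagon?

turn right 98°, forward 9.2 m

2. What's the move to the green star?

turn right 117°, forward 5.2 m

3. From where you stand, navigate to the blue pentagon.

turn right 25°, forward 4.7 m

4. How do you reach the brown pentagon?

turn right 48°, forward 5.3 m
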